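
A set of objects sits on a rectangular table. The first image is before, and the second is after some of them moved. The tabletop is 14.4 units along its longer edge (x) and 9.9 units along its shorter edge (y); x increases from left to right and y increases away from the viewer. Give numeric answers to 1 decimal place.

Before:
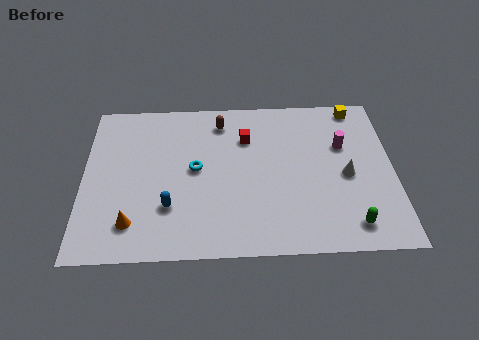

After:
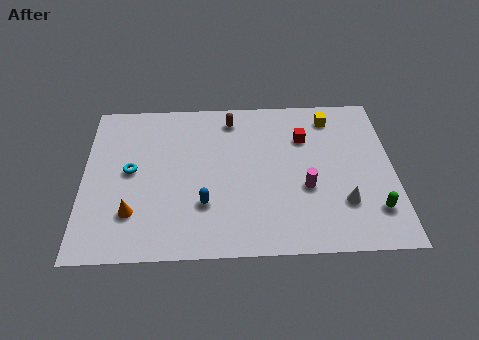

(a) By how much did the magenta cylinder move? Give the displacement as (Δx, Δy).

(-1.8, -2.6)

From the two frames, the magenta cylinder sits at roughly (12.1, 6.4) before and (10.3, 3.8) after.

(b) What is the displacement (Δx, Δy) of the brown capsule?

(0.5, 0.2)

The brown capsule was at about (6.4, 8.2) and moved to about (6.9, 8.4).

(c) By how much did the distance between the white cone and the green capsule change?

-1.5

They were about 3.0 units apart before and 1.5 after — 1.5 units closer together.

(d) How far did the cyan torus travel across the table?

3.0

The cyan torus was near (5.2, 5.2) before and (2.2, 5.2) after, so it travelled √(3.0² + 0.0²) ≈ 3.0 units.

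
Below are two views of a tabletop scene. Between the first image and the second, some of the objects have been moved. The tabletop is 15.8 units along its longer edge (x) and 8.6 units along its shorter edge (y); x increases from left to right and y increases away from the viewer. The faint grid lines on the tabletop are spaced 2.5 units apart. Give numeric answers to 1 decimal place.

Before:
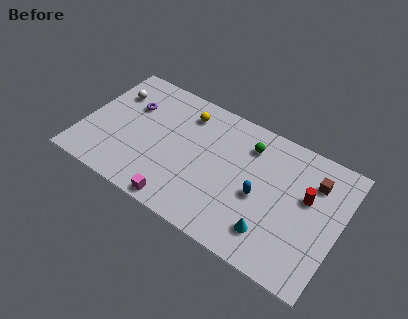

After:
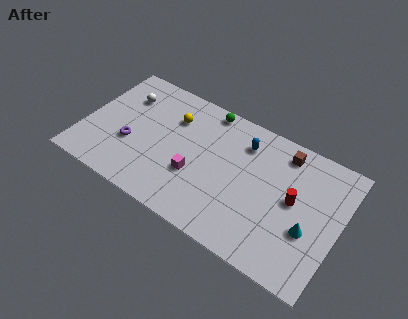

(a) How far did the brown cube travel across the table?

2.2

From (14.0, 6.4) to (12.0, 7.3), the brown cube covered √(2.0² + 0.9²) ≈ 2.2 units.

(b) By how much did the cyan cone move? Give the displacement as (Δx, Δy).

(2.1, 1.3)

The cyan cone was at about (12.0, 1.9) and moved to about (14.1, 3.2).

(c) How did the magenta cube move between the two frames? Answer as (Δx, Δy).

(0.6, 2.3)

The magenta cube started near (6.5, 0.8) and ended near (7.1, 3.1).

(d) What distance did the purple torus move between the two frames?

2.6

From (2.6, 5.8) to (3.0, 3.2), the purple torus covered √(0.4² + 2.6²) ≈ 2.6 units.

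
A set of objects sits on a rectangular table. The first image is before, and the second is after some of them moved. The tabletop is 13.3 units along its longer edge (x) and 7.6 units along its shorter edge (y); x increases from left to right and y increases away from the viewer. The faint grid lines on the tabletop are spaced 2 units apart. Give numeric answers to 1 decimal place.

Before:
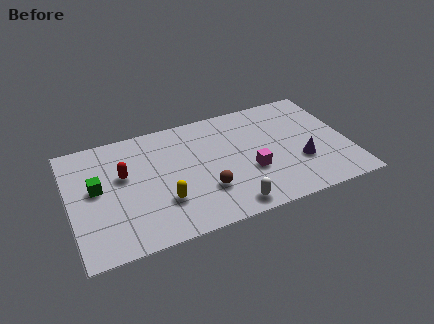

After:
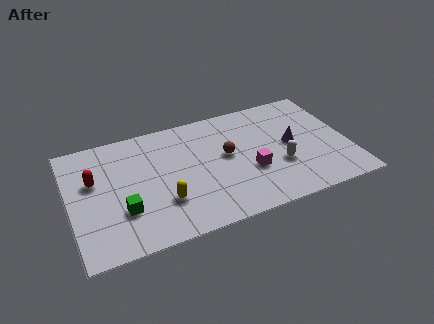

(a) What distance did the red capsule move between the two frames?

1.4

From (2.6, 4.6) to (1.2, 4.7), the red capsule covered √(1.4² + 0.1²) ≈ 1.4 units.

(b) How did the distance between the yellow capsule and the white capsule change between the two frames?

+2.3

They were about 3.3 units apart before and 5.6 after — 2.3 units further apart.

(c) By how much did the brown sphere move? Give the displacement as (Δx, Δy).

(1.2, 1.9)

The brown sphere started near (6.3, 2.3) and ended near (7.5, 4.2).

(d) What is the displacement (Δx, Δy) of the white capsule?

(2.6, 1.8)

The white capsule was at about (7.3, 0.9) and moved to about (9.9, 2.7).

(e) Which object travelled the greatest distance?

the white capsule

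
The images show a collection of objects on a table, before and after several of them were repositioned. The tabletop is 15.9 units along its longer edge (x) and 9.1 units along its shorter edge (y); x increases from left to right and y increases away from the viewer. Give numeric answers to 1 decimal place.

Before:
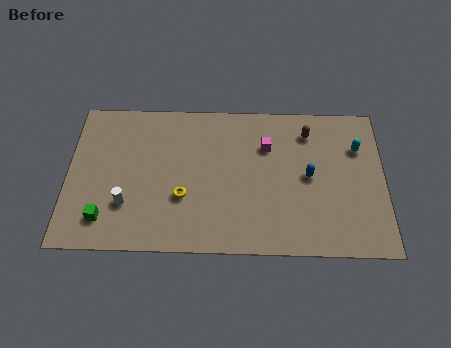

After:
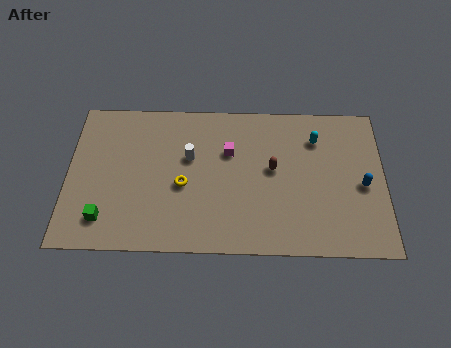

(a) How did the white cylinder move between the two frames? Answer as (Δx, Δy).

(3.1, 2.9)

The white cylinder started near (3.0, 2.7) and ended near (6.1, 5.6).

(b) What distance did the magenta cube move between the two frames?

1.9

From (10.0, 6.4) to (8.1, 6.0), the magenta cube covered √(1.9² + 0.4²) ≈ 1.9 units.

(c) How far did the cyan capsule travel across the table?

2.2

The cyan capsule was near (14.6, 6.4) before and (12.5, 6.9) after, so it travelled √(2.1² + 0.5²) ≈ 2.2 units.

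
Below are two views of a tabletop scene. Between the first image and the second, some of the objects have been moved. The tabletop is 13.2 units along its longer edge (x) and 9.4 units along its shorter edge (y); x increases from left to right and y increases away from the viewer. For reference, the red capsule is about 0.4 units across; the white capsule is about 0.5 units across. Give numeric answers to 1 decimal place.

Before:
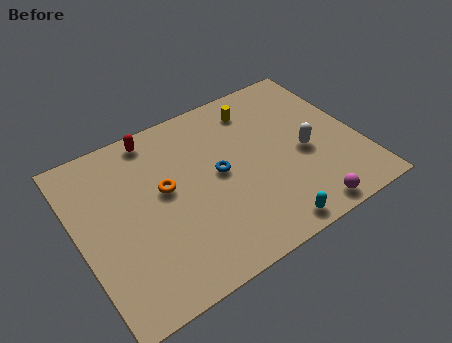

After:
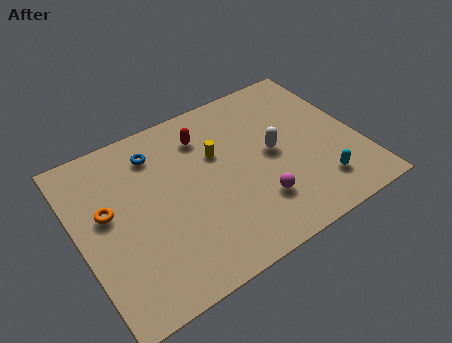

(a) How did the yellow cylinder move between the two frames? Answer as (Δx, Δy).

(-2.2, -1.7)

From the two frames, the yellow cylinder sits at roughly (8.9, 7.7) before and (6.7, 6.0) after.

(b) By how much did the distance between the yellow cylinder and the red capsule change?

-3.5

They were about 4.9 units apart before and 1.4 after — 3.5 units closer together.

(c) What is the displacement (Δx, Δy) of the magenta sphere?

(-2.0, 1.6)

From the two frames, the magenta sphere sits at roughly (10.0, 0.9) before and (8.0, 2.5) after.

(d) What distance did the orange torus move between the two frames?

2.7

The orange torus was near (4.1, 5.3) before and (1.4, 5.4) after, so it travelled √(2.7² + 0.1²) ≈ 2.7 units.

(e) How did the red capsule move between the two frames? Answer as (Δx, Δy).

(2.2, -1.1)

The red capsule started near (4.1, 8.4) and ended near (6.3, 7.3).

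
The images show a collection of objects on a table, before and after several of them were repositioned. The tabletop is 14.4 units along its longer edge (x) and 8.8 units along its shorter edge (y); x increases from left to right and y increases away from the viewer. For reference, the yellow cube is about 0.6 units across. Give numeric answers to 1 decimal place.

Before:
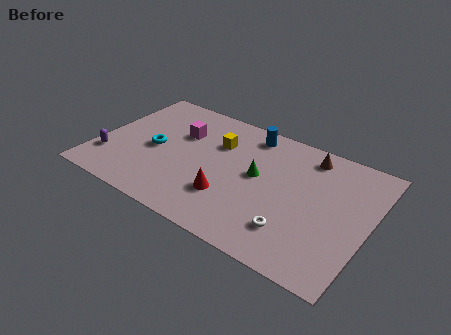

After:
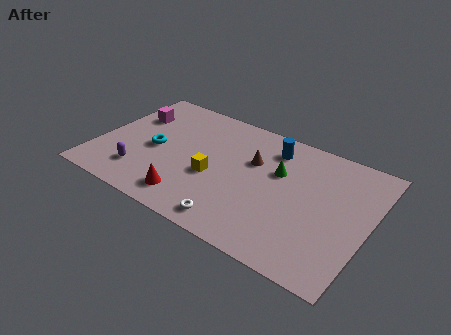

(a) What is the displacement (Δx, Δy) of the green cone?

(1.0, 0.8)

The green cone started near (8.5, 4.8) and ended near (9.5, 5.6).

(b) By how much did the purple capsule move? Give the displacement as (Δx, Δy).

(1.8, -0.3)

The purple capsule started near (0.8, 2.3) and ended near (2.6, 2.0).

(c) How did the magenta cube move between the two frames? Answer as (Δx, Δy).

(-2.7, 0.2)

The magenta cube started near (4.1, 5.9) and ended near (1.4, 6.1).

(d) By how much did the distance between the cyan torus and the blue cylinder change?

+0.8

The distance was about 5.8 in the first image and 6.6 in the second, so they moved 0.8 units further apart.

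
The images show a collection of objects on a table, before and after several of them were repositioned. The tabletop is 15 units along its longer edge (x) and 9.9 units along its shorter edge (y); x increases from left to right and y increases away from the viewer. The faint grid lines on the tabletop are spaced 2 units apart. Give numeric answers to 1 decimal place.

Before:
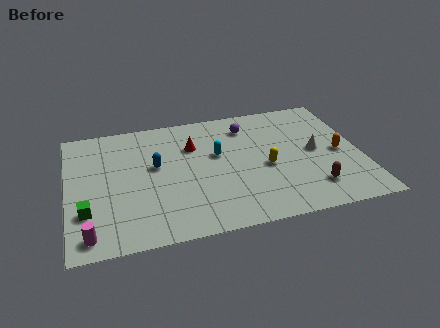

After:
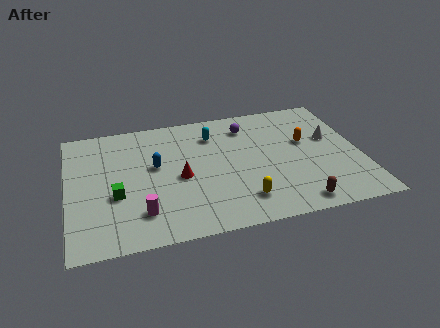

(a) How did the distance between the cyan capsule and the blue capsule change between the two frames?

+0.4

They were about 3.2 units apart before and 3.6 after — 0.4 units further apart.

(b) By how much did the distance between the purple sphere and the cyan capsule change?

-0.8

Before: roughly 2.6 units apart; after: 1.8. That's 0.8 units closer together.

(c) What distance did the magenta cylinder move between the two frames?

2.8

The magenta cylinder was near (1.0, 1.2) before and (3.6, 2.2) after, so it travelled √(2.6² + 1.0²) ≈ 2.8 units.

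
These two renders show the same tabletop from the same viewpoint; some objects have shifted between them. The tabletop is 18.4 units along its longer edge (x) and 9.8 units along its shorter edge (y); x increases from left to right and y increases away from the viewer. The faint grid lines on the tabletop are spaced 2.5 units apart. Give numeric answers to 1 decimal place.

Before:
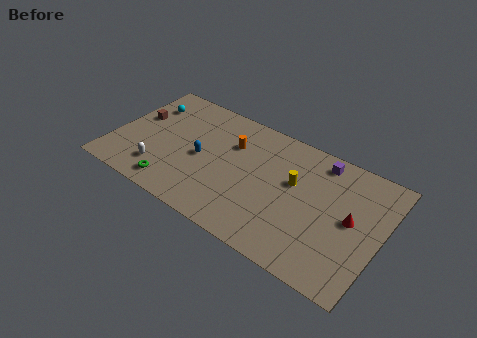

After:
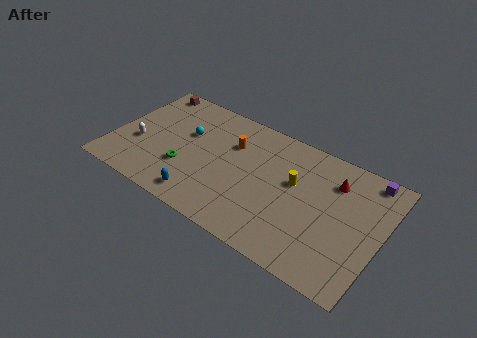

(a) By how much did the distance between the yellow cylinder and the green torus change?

-1.2

They were about 8.9 units apart before and 7.7 after — 1.2 units closer together.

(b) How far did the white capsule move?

2.3

The white capsule was near (3.6, 2.2) before and (1.8, 3.7) after, so it travelled √(1.8² + 1.5²) ≈ 2.3 units.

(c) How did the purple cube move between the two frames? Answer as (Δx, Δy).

(3.2, 0.3)

The purple cube was at about (13.8, 8.5) and moved to about (17.0, 8.8).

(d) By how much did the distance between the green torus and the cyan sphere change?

-3.7

The distance was about 6.6 in the first image and 2.9 in the second, so they moved 3.7 units closer together.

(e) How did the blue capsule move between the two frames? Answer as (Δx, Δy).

(0.6, -3.2)

The blue capsule started near (6.1, 4.6) and ended near (6.7, 1.4).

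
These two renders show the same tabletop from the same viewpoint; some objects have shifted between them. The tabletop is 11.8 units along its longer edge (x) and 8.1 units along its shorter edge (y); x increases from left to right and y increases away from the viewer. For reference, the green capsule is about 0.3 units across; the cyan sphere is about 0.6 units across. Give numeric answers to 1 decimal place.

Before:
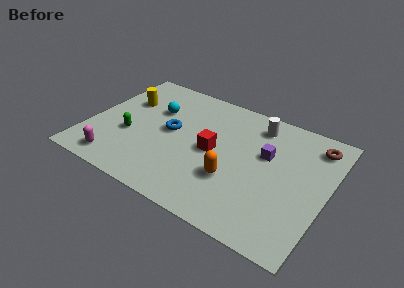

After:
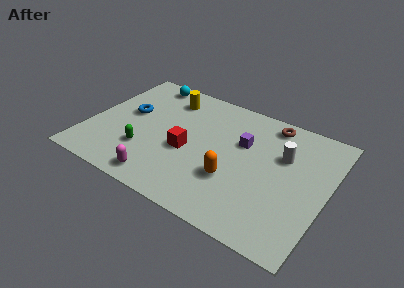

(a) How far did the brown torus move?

2.3

From (10.9, 6.7) to (8.6, 7.1), the brown torus covered √(2.3² + 0.4²) ≈ 2.3 units.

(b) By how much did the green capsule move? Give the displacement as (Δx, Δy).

(0.9, -0.7)

The green capsule started near (2.1, 3.1) and ended near (3.0, 2.4).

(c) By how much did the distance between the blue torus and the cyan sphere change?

+1.1

Before: roughly 1.5 units apart; after: 2.6. That's 1.1 units further apart.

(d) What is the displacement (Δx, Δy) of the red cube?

(-1.2, -0.6)

The red cube was at about (6.2, 4.0) and moved to about (5.0, 3.4).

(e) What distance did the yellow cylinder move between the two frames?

2.3

The yellow cylinder moved from about (1.5, 5.4) to (3.5, 6.5), a distance of √(2.0² + 1.1²) ≈ 2.3.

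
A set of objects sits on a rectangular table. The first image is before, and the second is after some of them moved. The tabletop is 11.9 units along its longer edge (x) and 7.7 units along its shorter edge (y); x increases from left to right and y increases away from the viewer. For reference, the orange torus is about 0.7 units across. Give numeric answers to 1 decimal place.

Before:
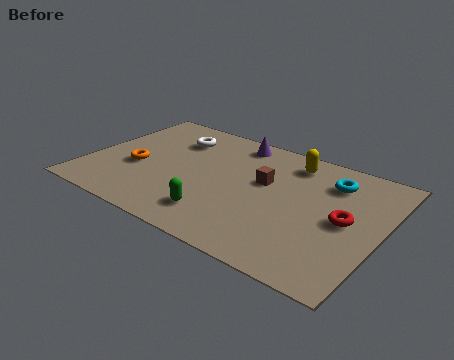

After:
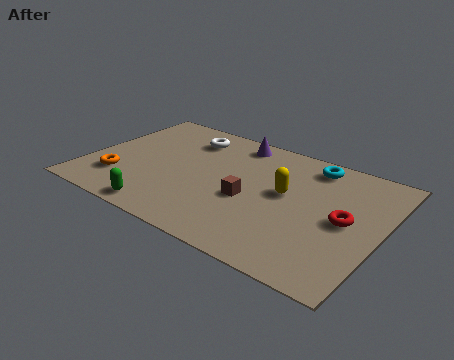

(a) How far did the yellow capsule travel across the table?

2.1

From (7.9, 6.4) to (8.0, 4.3), the yellow capsule covered √(0.1² + 2.1²) ≈ 2.1 units.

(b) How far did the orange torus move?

1.2

The orange torus was near (2.0, 3.1) before and (1.5, 2.0) after, so it travelled √(0.5² + 1.1²) ≈ 1.2 units.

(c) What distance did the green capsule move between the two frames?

2.2

The green capsule moved from about (5.7, 1.6) to (3.6, 0.8), a distance of √(2.1² + 0.8²) ≈ 2.2.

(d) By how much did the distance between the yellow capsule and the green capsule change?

+0.3

They were about 5.3 units apart before and 5.6 after — 0.3 units further apart.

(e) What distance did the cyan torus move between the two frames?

1.1

From (9.6, 5.9) to (8.7, 6.6), the cyan torus covered √(0.9² + 0.7²) ≈ 1.1 units.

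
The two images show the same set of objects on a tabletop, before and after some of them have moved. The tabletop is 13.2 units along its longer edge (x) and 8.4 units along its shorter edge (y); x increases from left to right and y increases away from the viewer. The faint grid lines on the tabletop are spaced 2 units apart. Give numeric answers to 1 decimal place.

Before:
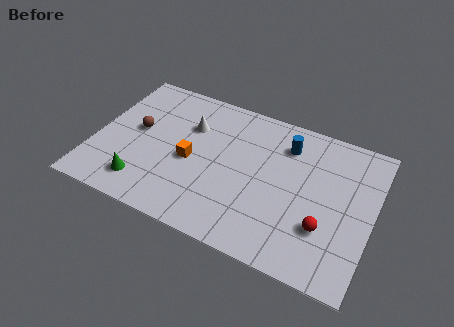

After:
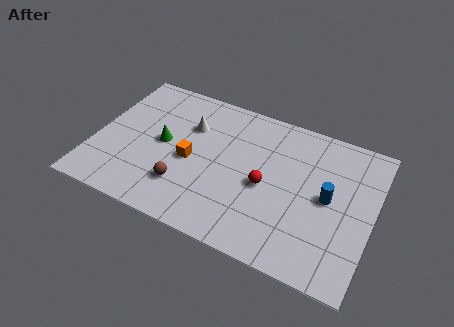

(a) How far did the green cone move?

2.8

From (2.6, 1.6) to (3.2, 4.3), the green cone covered √(0.6² + 2.7²) ≈ 2.8 units.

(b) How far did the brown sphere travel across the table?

3.5

The brown sphere was near (1.9, 4.6) before and (4.5, 2.2) after, so it travelled √(2.6² + 2.4²) ≈ 3.5 units.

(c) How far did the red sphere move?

3.1

The red sphere was near (11.1, 2.6) before and (8.2, 3.8) after, so it travelled √(2.9² + 1.2²) ≈ 3.1 units.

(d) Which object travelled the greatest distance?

the brown sphere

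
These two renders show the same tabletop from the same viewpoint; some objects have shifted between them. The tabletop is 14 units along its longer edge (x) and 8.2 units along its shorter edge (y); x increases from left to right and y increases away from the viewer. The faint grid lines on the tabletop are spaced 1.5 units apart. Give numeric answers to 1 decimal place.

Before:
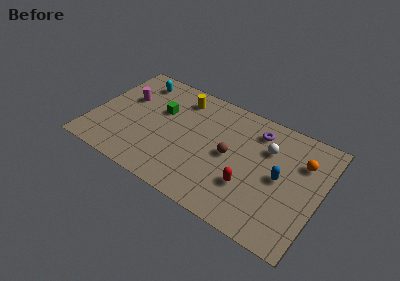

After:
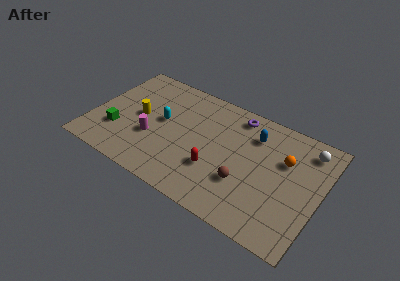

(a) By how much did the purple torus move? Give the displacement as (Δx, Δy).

(-1.3, 0.5)

From the two frames, the purple torus sits at roughly (9.8, 6.6) before and (8.5, 7.1) after.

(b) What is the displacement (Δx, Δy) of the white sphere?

(2.3, 1.1)

From the two frames, the white sphere sits at roughly (10.6, 5.7) before and (12.9, 6.8) after.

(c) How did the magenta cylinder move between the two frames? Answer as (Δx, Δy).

(2.0, -2.2)

From the two frames, the magenta cylinder sits at roughly (1.8, 5.2) before and (3.8, 3.0) after.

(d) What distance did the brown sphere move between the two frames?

1.8

From (8.5, 4.1) to (9.6, 2.7), the brown sphere covered √(1.1² + 1.4²) ≈ 1.8 units.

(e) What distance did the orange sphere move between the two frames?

1.1

The orange sphere was near (12.7, 5.8) before and (11.7, 5.4) after, so it travelled √(1.0² + 0.4²) ≈ 1.1 units.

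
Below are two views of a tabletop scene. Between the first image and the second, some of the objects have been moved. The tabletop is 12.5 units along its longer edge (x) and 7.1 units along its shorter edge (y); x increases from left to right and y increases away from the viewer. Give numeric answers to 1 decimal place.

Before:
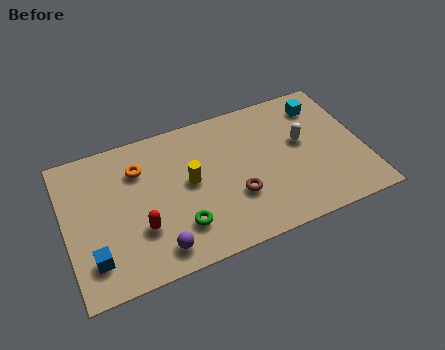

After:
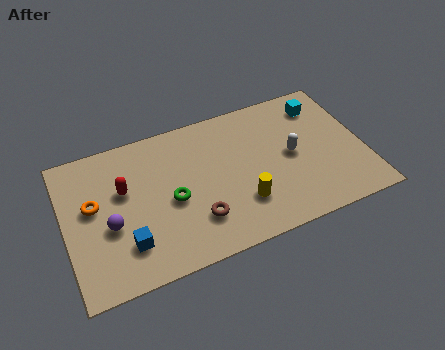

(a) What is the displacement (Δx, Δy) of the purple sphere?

(-1.8, 1.8)

The purple sphere started near (3.6, 1.1) and ended near (1.8, 2.9).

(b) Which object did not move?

the cyan cube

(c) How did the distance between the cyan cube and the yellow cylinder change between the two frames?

-0.8

The distance was about 6.1 in the first image and 5.3 in the second, so they moved 0.8 units closer together.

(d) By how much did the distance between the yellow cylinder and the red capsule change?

+2.6

They were about 2.7 units apart before and 5.3 after — 2.6 units further apart.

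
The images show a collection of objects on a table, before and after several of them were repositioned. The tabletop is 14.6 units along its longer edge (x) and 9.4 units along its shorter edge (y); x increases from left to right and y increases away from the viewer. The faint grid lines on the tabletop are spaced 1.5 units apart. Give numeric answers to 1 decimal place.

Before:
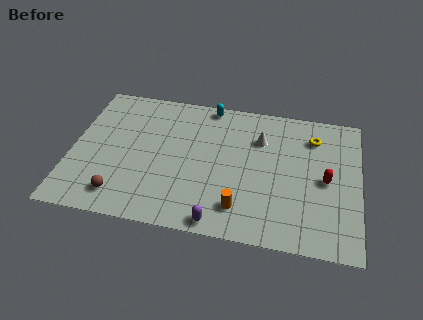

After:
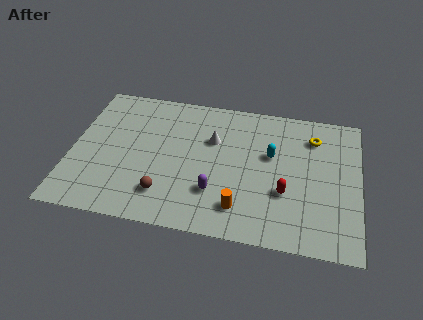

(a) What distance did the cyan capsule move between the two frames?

4.4

The cyan capsule was near (6.8, 8.6) before and (10.1, 5.7) after, so it travelled √(3.3² + 2.9²) ≈ 4.4 units.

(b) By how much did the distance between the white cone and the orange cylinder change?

-0.3

The distance was about 4.9 in the first image and 4.6 in the second, so they moved 0.3 units closer together.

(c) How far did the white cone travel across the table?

2.5

The white cone moved from about (9.5, 6.7) to (7.1, 6.2), a distance of √(2.4² + 0.5²) ≈ 2.5.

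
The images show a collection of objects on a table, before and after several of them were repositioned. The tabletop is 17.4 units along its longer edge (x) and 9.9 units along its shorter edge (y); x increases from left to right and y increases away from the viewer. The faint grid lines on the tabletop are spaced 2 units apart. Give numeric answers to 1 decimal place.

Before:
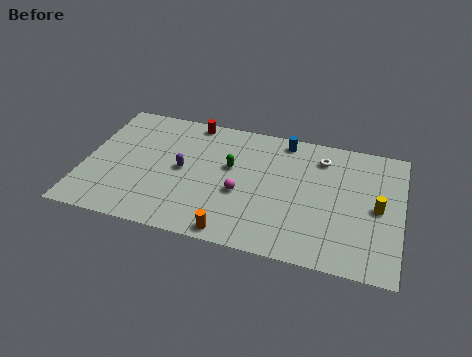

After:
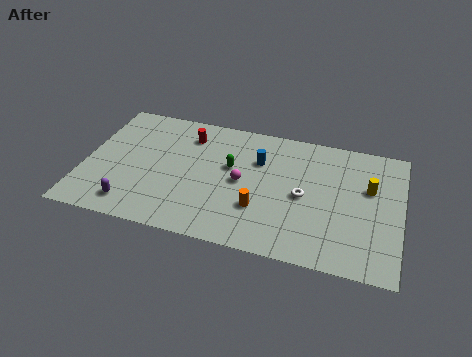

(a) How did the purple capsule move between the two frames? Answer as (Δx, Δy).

(-2.5, -3.4)

The purple capsule started near (5.4, 5.0) and ended near (2.9, 1.6).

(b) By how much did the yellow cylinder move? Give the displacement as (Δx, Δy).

(-0.5, 1.4)

The yellow cylinder was at about (16.1, 4.8) and moved to about (15.6, 6.2).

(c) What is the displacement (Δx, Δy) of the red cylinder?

(-0.1, -1.2)

The red cylinder started near (5.6, 9.0) and ended near (5.5, 7.8).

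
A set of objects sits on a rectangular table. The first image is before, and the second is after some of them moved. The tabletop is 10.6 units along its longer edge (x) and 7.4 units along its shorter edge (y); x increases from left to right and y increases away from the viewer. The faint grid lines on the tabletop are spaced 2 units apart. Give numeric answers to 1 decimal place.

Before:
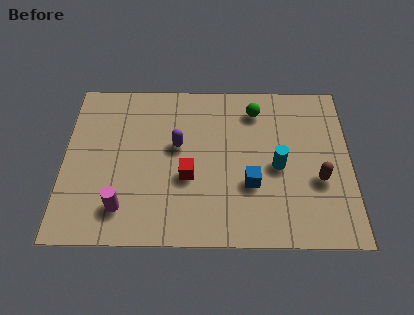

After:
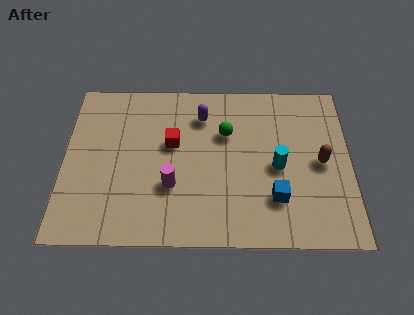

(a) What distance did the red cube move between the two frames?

1.6

From (4.6, 2.9) to (4.0, 4.4), the red cube covered √(0.6² + 1.5²) ≈ 1.6 units.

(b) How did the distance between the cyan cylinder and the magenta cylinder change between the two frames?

-2.0

Before: roughly 6.0 units apart; after: 4.0. That's 2.0 units closer together.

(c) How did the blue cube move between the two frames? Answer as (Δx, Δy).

(0.9, -0.6)

From the two frames, the blue cube sits at roughly (6.9, 2.6) before and (7.8, 2.0) after.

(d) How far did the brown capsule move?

0.8

The brown capsule moved from about (9.4, 2.8) to (9.5, 3.6), a distance of √(0.1² + 0.8²) ≈ 0.8.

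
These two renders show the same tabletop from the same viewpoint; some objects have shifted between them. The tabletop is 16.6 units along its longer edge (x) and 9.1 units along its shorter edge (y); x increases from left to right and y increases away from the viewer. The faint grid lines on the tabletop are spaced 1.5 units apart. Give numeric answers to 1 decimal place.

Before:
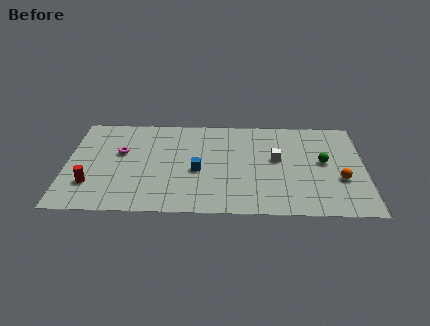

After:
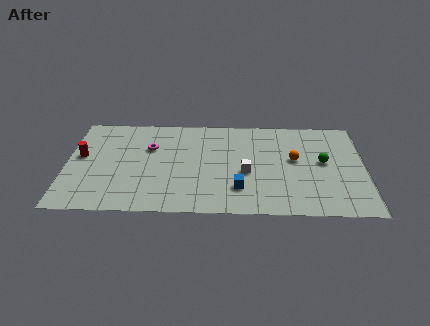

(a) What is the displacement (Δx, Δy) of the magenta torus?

(1.6, 0.5)

From the two frames, the magenta torus sits at roughly (3.0, 5.5) before and (4.6, 6.0) after.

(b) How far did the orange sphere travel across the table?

3.1

The orange sphere was near (15.2, 3.3) before and (12.7, 5.1) after, so it travelled √(2.5² + 1.8²) ≈ 3.1 units.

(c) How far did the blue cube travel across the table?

2.8

From (7.3, 3.9) to (9.6, 2.3), the blue cube covered √(2.3² + 1.6²) ≈ 2.8 units.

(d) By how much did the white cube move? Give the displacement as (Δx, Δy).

(-1.7, -1.3)

From the two frames, the white cube sits at roughly (11.7, 5.1) before and (10.0, 3.8) after.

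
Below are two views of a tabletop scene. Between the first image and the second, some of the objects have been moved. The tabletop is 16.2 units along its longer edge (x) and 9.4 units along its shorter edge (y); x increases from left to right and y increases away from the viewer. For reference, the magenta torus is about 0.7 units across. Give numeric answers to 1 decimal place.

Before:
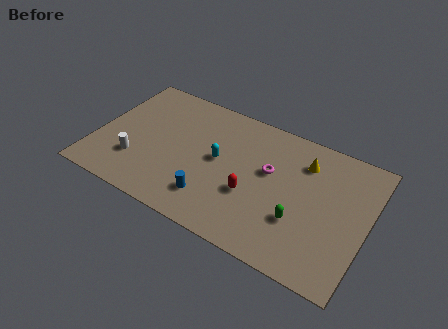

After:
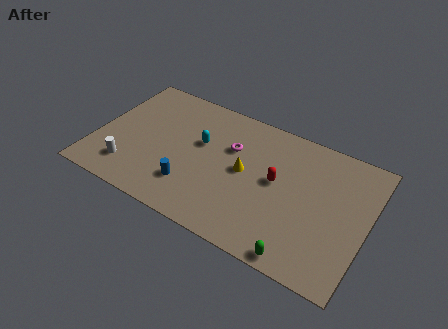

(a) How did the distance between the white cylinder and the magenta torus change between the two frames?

-1.2

Before: roughly 8.2 units apart; after: 7.0. That's 1.2 units closer together.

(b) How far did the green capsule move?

2.3

The green capsule moved from about (12.4, 3.1) to (12.8, 0.8), a distance of √(0.4² + 2.3²) ≈ 2.3.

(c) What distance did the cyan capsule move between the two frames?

1.4

From (7.3, 5.0) to (6.1, 5.7), the cyan capsule covered √(1.2² + 0.7²) ≈ 1.4 units.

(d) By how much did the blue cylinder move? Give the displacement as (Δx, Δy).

(-1.3, 0.3)

From the two frames, the blue cylinder sits at roughly (7.3, 2.1) before and (6.0, 2.4) after.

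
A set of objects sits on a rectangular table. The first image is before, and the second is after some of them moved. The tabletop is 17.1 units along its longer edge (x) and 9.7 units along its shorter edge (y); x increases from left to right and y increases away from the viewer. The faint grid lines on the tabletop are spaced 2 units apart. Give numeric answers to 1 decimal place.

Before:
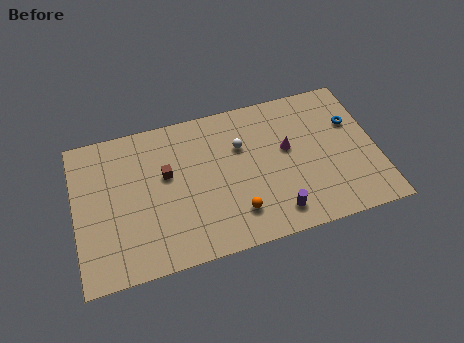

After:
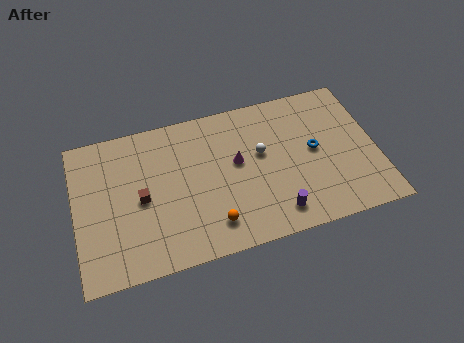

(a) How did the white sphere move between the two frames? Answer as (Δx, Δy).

(1.1, -0.8)

The white sphere was at about (9.5, 6.5) and moved to about (10.6, 5.7).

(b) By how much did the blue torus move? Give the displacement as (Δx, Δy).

(-2.3, -1.3)

The blue torus was at about (15.9, 6.4) and moved to about (13.6, 5.1).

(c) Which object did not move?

the purple cylinder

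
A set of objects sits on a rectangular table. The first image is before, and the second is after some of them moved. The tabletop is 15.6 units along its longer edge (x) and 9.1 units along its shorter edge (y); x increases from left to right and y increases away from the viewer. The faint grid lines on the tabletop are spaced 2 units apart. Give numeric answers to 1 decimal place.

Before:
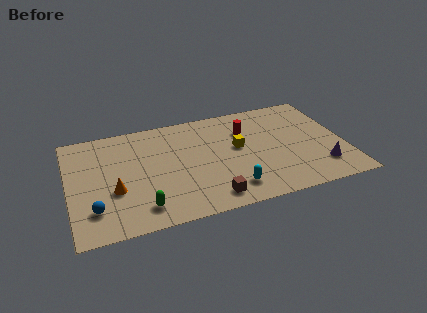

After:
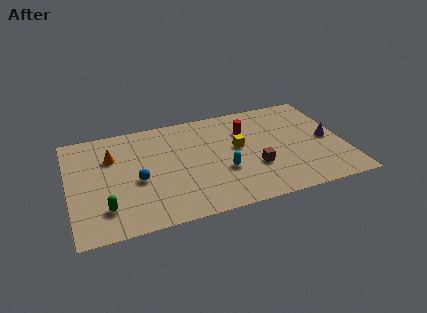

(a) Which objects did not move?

the yellow cube and the red cylinder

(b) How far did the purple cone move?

2.4

The purple cone moved from about (14.1, 2.1) to (14.7, 4.4), a distance of √(0.6² + 2.3²) ≈ 2.4.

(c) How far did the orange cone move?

2.9

The orange cone was near (2.5, 3.4) before and (2.5, 6.3) after, so it travelled √(0.0² + 2.9²) ≈ 2.9 units.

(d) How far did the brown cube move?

3.2

From (7.7, 1.3) to (10.4, 3.1), the brown cube covered √(2.7² + 1.8²) ≈ 3.2 units.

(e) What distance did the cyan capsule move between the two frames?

1.6

The cyan capsule moved from about (8.9, 1.7) to (8.6, 3.3), a distance of √(0.3² + 1.6²) ≈ 1.6.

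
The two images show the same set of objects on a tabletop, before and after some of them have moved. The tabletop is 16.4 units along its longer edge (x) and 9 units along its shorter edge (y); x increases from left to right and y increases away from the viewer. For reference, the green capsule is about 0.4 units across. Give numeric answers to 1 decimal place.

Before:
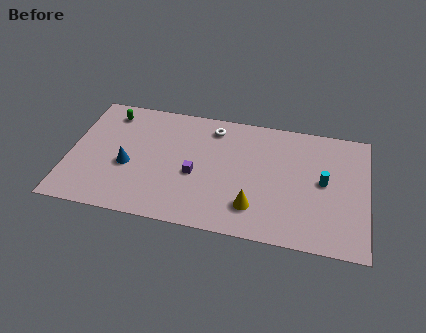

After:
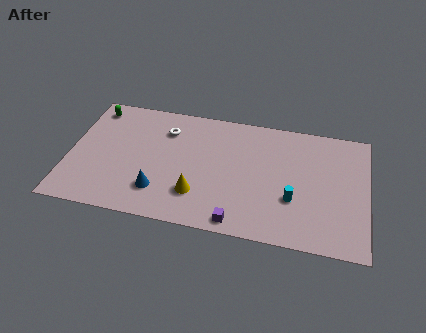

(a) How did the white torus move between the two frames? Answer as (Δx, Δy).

(-2.6, -0.7)

The white torus started near (7.8, 7.5) and ended near (5.2, 6.8).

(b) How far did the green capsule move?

0.9

From (2.0, 7.5) to (1.1, 7.7), the green capsule covered √(0.9² + 0.2²) ≈ 0.9 units.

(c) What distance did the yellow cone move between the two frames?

3.1

From (10.3, 2.1) to (7.2, 2.4), the yellow cone covered √(3.1² + 0.3²) ≈ 3.1 units.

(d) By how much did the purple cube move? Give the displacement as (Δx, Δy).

(2.5, -2.9)

The purple cube was at about (7.0, 3.8) and moved to about (9.5, 0.9).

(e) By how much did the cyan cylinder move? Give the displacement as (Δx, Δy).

(-1.6, -1.6)

The cyan cylinder was at about (14.0, 4.7) and moved to about (12.4, 3.1).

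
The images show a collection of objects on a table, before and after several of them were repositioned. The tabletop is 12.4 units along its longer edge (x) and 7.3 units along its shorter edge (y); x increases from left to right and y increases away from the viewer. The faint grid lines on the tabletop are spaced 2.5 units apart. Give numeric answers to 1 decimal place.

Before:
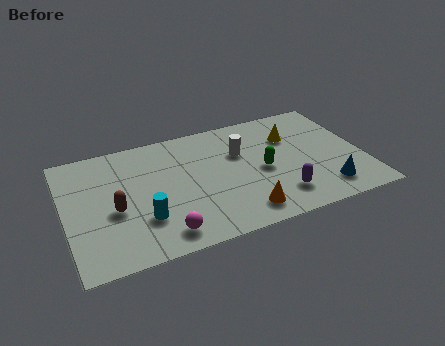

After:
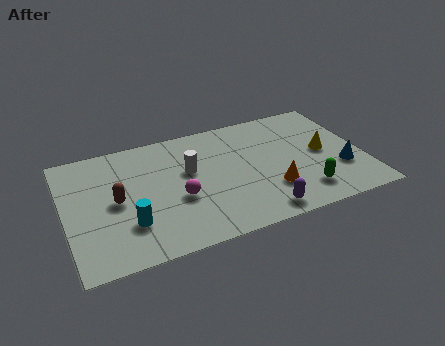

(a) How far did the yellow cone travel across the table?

1.8

From (9.6, 5.1) to (10.8, 3.7), the yellow cone covered √(1.2² + 1.4²) ≈ 1.8 units.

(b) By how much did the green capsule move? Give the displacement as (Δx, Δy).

(1.5, -1.9)

The green capsule was at about (8.2, 3.4) and moved to about (9.7, 1.5).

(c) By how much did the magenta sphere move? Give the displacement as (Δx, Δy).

(0.8, 1.8)

The magenta sphere started near (3.8, 1.1) and ended near (4.6, 2.9).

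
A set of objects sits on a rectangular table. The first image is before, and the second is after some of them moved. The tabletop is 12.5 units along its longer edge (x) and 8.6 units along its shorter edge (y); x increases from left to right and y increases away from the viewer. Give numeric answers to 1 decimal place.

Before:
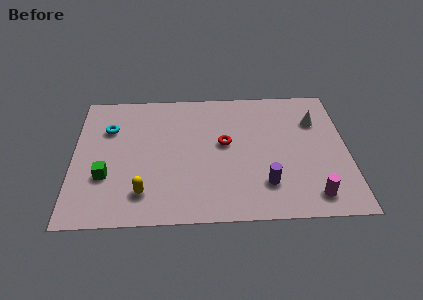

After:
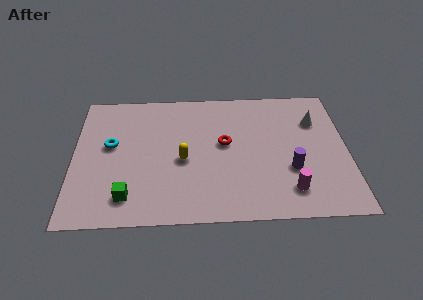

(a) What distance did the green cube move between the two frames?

1.6

From (1.5, 2.9) to (2.5, 1.6), the green cube covered √(1.0² + 1.3²) ≈ 1.6 units.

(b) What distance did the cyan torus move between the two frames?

1.1

The cyan torus was near (1.6, 6.0) before and (1.7, 4.9) after, so it travelled √(0.1² + 1.1²) ≈ 1.1 units.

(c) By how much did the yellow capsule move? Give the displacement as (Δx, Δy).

(1.8, 2.0)

The yellow capsule started near (3.2, 1.8) and ended near (5.0, 3.8).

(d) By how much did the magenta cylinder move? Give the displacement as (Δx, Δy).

(-1.0, 0.4)

The magenta cylinder was at about (10.8, 1.3) and moved to about (9.8, 1.7).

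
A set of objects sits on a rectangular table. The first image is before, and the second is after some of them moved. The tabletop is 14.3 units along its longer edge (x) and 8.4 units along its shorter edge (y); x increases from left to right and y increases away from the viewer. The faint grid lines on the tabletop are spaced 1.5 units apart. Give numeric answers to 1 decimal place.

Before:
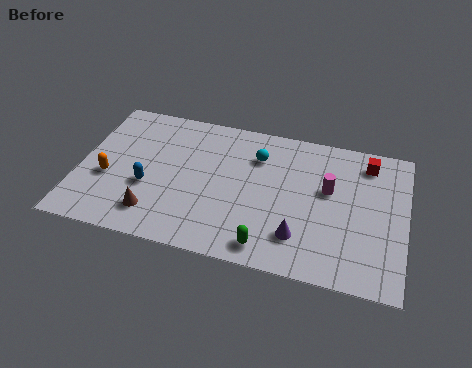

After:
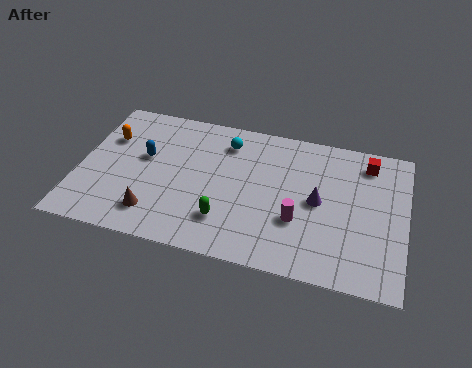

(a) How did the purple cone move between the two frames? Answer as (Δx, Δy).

(0.7, 2.2)

The purple cone started near (9.8, 2.0) and ended near (10.5, 4.2).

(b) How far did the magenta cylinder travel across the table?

2.4

From (10.9, 5.0) to (9.7, 2.9), the magenta cylinder covered √(1.2² + 2.1²) ≈ 2.4 units.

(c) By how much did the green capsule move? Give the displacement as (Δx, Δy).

(-1.9, 1.0)

The green capsule started near (8.5, 1.1) and ended near (6.6, 2.1).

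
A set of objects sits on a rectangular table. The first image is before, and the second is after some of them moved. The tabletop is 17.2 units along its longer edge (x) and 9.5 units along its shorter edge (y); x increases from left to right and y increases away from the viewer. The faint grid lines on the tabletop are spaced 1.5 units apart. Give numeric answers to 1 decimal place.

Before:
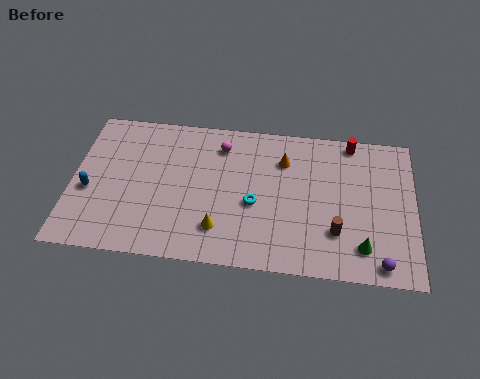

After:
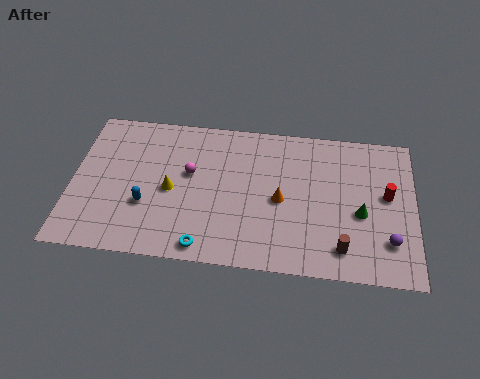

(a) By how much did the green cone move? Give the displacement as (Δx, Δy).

(-0.1, 2.1)

The green cone was at about (14.6, 1.9) and moved to about (14.5, 4.0).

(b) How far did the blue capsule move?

3.0

From (0.9, 3.9) to (3.8, 3.3), the blue capsule covered √(2.9² + 0.6²) ≈ 3.0 units.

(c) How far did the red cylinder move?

3.8

From (14.0, 8.6) to (15.8, 5.3), the red cylinder covered √(1.8² + 3.3²) ≈ 3.8 units.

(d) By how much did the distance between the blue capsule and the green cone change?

-3.1

Before: roughly 13.8 units apart; after: 10.7. That's 3.1 units closer together.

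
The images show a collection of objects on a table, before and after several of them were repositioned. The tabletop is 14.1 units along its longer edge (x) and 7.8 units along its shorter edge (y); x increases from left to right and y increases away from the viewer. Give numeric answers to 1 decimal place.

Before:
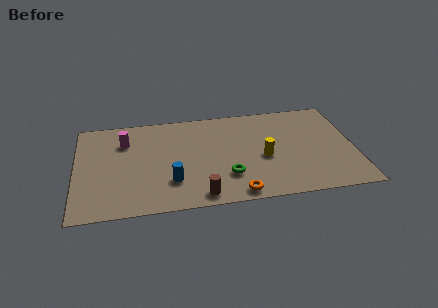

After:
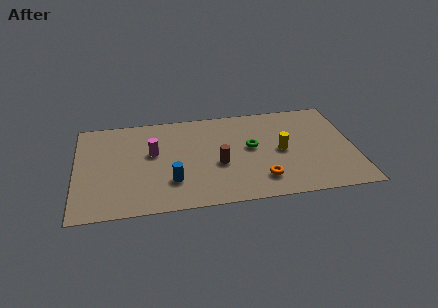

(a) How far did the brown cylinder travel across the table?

2.5

The brown cylinder moved from about (6.2, 0.9) to (7.2, 3.2), a distance of √(1.0² + 2.3²) ≈ 2.5.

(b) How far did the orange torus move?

1.6

From (8.0, 0.8) to (9.3, 1.7), the orange torus covered √(1.3² + 0.9²) ≈ 1.6 units.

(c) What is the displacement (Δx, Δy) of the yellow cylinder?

(0.9, 0.4)

The yellow cylinder started near (9.5, 3.4) and ended near (10.4, 3.8).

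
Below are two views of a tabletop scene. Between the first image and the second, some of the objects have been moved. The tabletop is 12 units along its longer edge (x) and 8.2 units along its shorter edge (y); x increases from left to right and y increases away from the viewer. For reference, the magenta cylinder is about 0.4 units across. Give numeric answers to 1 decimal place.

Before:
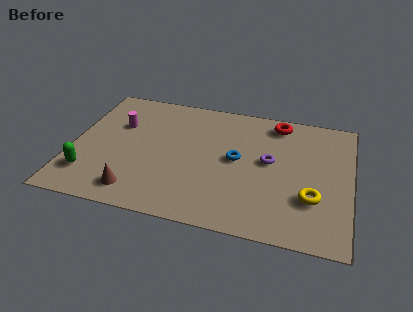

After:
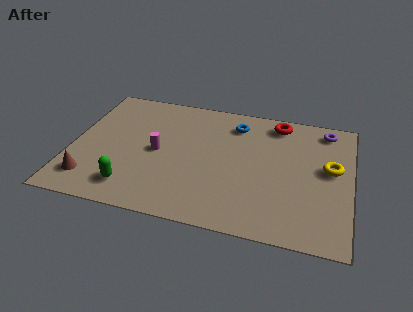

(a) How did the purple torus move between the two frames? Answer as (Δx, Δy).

(2.3, 2.6)

The purple torus was at about (8.5, 4.5) and moved to about (10.8, 7.1).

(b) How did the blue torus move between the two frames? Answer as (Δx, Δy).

(-0.2, 2.3)

The blue torus started near (7.1, 4.3) and ended near (6.9, 6.6).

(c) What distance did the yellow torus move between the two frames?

2.1

The yellow torus moved from about (10.4, 2.6) to (11.1, 4.6), a distance of √(0.7² + 2.0²) ≈ 2.1.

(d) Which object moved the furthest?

the purple torus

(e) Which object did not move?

the red torus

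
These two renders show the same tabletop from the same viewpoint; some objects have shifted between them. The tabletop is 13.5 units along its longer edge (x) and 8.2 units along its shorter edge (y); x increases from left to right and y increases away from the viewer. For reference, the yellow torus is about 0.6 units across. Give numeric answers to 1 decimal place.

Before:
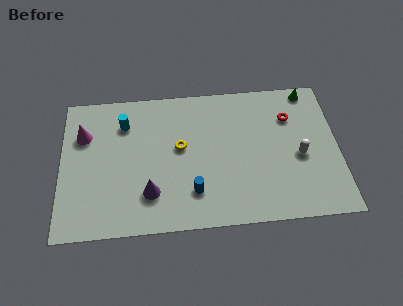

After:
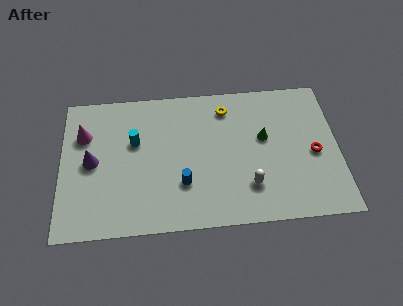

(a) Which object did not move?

the magenta cone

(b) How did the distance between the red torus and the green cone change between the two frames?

+0.8

The distance was about 1.8 in the first image and 2.6 in the second, so they moved 0.8 units further apart.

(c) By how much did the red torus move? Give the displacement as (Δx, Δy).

(1.1, -2.2)

From the two frames, the red torus sits at roughly (11.2, 5.9) before and (12.3, 3.7) after.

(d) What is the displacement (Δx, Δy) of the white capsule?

(-2.5, -1.5)

From the two frames, the white capsule sits at roughly (11.6, 3.6) before and (9.1, 2.1) after.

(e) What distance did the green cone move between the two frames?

3.5

The green cone moved from about (12.2, 7.4) to (9.9, 4.8), a distance of √(2.3² + 2.6²) ≈ 3.5.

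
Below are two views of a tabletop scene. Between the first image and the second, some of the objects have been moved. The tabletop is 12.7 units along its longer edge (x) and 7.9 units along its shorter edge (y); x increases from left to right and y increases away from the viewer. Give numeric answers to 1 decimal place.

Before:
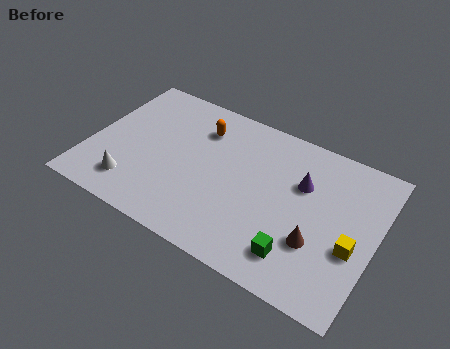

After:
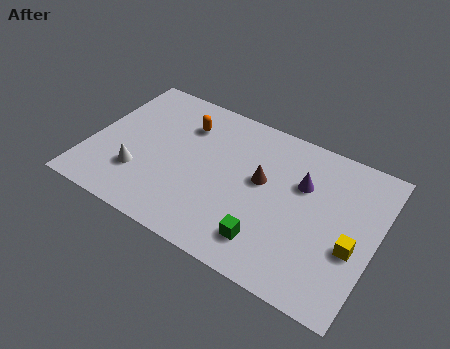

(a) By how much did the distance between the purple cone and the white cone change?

-0.5

Before: roughly 8.0 units apart; after: 7.5. That's 0.5 units closer together.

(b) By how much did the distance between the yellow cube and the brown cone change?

+2.8

The distance was about 1.6 in the first image and 4.4 in the second, so they moved 2.8 units further apart.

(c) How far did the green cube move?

1.3

The green cube moved from about (9.6, 1.6) to (8.3, 1.6), a distance of √(1.3² + 0.0²) ≈ 1.3.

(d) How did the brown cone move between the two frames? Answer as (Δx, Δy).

(-2.7, 1.9)

The brown cone was at about (10.3, 2.6) and moved to about (7.6, 4.5).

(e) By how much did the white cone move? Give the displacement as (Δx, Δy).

(0.2, 0.7)

The white cone started near (2.2, 1.6) and ended near (2.4, 2.3).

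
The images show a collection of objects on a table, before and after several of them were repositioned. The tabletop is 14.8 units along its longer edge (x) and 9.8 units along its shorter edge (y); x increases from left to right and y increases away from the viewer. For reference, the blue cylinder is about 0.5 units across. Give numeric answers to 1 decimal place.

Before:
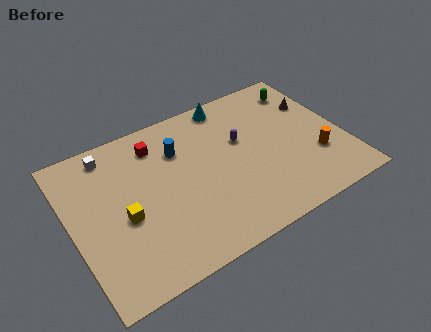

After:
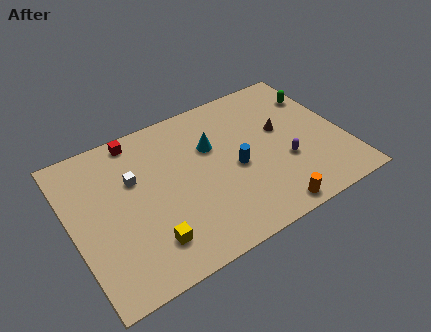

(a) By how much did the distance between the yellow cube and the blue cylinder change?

+1.2

They were about 4.4 units apart before and 5.6 after — 1.2 units further apart.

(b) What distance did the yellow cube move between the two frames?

2.3

The yellow cube moved from about (2.7, 4.2) to (3.7, 2.1), a distance of √(1.0² + 2.1²) ≈ 2.3.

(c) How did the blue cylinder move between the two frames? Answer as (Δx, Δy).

(2.7, -2.6)

From the two frames, the blue cylinder sits at roughly (6.1, 7.0) before and (8.8, 4.4) after.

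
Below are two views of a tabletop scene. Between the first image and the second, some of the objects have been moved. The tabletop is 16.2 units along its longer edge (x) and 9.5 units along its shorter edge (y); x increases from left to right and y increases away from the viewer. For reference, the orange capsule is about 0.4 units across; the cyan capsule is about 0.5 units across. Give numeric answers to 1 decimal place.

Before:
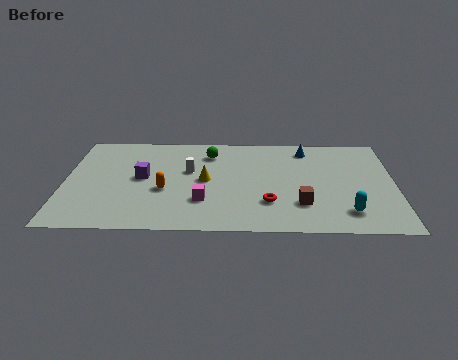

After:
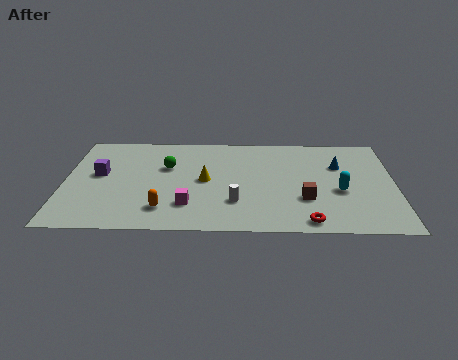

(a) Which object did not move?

the yellow cone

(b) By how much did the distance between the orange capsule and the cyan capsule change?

-0.3

Before: roughly 9.1 units apart; after: 8.8. That's 0.3 units closer together.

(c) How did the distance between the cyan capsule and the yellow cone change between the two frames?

-0.8

They were about 7.5 units apart before and 6.7 after — 0.8 units closer together.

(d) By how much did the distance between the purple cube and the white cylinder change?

+4.8

The distance was about 2.4 in the first image and 7.2 in the second, so they moved 4.8 units further apart.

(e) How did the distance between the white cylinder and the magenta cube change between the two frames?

-0.7

They were about 3.0 units apart before and 2.3 after — 0.7 units closer together.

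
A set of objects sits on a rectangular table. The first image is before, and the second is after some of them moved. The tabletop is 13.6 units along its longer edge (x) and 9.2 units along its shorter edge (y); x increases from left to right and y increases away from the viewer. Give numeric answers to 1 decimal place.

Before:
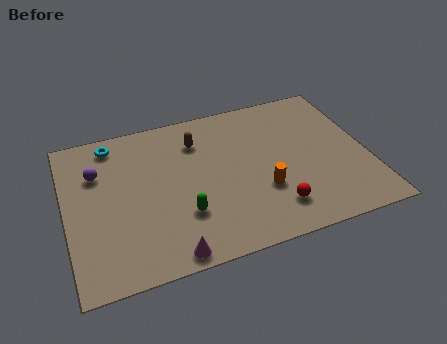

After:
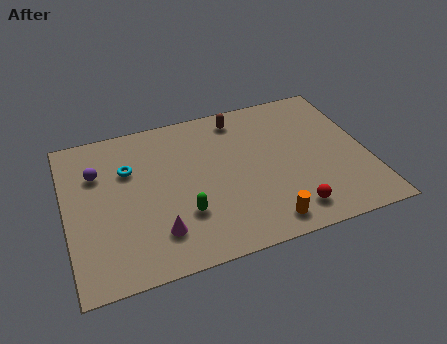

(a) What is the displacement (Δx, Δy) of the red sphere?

(0.7, -0.4)

The red sphere started near (9.1, 1.9) and ended near (9.8, 1.5).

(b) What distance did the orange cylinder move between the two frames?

1.9

From (8.7, 3.1) to (8.6, 1.2), the orange cylinder covered √(0.1² + 1.9²) ≈ 1.9 units.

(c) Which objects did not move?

the purple sphere and the green capsule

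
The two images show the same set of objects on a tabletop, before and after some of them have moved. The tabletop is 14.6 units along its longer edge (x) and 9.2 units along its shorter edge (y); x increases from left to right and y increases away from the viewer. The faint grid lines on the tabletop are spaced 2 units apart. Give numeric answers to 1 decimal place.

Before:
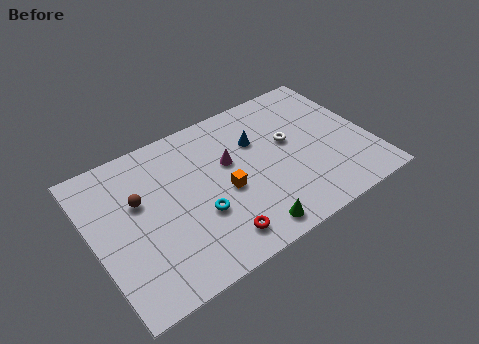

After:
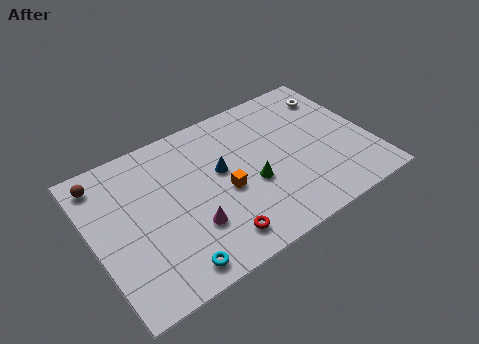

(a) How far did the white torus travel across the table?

3.4

The white torus was near (10.5, 5.3) before and (13.3, 7.2) after, so it travelled √(2.8² + 1.9²) ≈ 3.4 units.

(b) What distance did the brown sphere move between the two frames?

2.6

The brown sphere was near (2.5, 5.7) before and (0.9, 7.8) after, so it travelled √(1.6² + 2.1²) ≈ 2.6 units.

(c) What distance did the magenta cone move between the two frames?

3.8

From (7.3, 5.6) to (4.8, 2.8), the magenta cone covered √(2.5² + 2.8²) ≈ 3.8 units.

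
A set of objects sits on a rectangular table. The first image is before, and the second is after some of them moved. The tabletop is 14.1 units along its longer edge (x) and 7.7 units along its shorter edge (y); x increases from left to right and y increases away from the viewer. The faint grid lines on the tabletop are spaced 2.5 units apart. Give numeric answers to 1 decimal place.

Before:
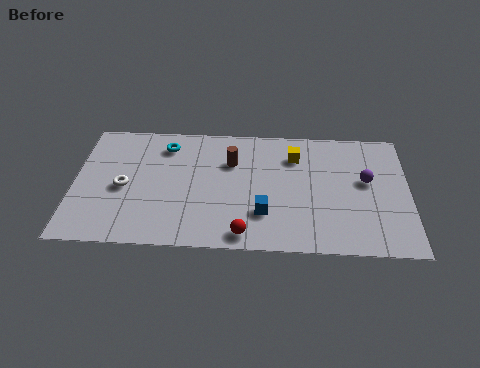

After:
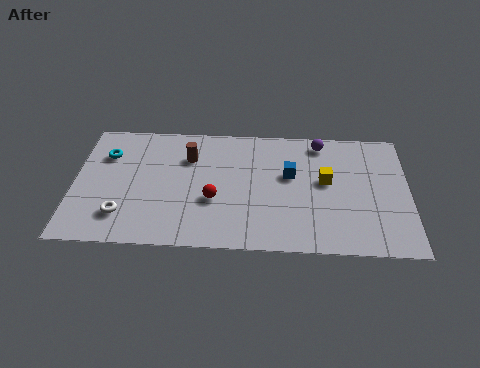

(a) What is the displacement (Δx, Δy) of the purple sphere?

(-1.9, 2.3)

The purple sphere started near (12.3, 4.4) and ended near (10.4, 6.7).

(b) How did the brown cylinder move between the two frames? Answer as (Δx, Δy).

(-1.8, 0.2)

The brown cylinder started near (6.6, 5.3) and ended near (4.8, 5.5).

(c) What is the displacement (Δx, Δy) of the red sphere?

(-1.3, 2.0)

The red sphere started near (7.2, 0.9) and ended near (5.9, 2.9).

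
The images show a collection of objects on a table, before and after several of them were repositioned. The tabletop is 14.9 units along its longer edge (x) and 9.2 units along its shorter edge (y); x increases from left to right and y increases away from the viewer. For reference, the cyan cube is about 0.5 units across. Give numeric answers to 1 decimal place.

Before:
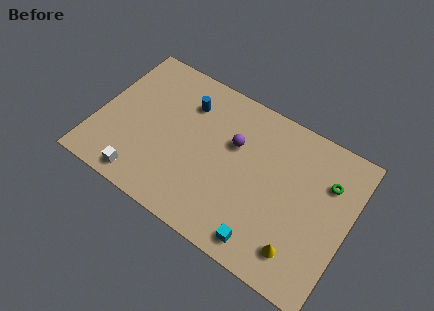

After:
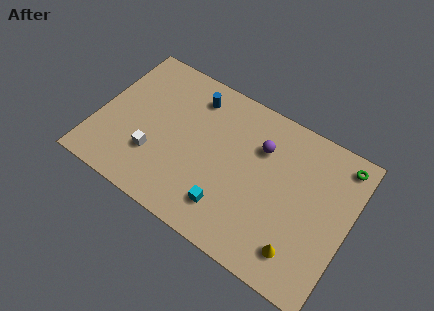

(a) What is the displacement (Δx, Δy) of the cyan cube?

(-2.3, 0.8)

The cyan cube started near (10.5, 1.2) and ended near (8.2, 2.0).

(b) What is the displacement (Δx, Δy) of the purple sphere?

(1.5, 0.6)

From the two frames, the purple sphere sits at roughly (7.9, 5.9) before and (9.4, 6.5) after.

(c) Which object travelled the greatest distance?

the cyan cube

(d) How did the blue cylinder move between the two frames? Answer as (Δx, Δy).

(0.3, 0.6)

From the two frames, the blue cylinder sits at roughly (4.9, 6.9) before and (5.2, 7.5) after.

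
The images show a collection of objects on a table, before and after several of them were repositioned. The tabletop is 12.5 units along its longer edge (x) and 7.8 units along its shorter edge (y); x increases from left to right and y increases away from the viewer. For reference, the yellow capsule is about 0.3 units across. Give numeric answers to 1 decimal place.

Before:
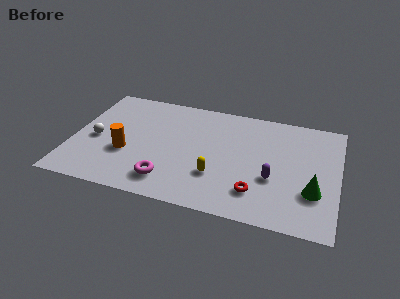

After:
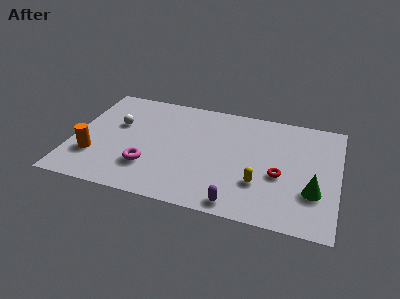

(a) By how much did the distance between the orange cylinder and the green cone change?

+1.5

They were about 8.8 units apart before and 10.3 after — 1.5 units further apart.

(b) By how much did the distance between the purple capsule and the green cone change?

+1.9

The distance was about 1.9 in the first image and 3.8 in the second, so they moved 1.9 units further apart.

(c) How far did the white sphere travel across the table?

1.6

The white sphere was near (1.1, 3.5) before and (2.0, 4.8) after, so it travelled √(0.9² + 1.3²) ≈ 1.6 units.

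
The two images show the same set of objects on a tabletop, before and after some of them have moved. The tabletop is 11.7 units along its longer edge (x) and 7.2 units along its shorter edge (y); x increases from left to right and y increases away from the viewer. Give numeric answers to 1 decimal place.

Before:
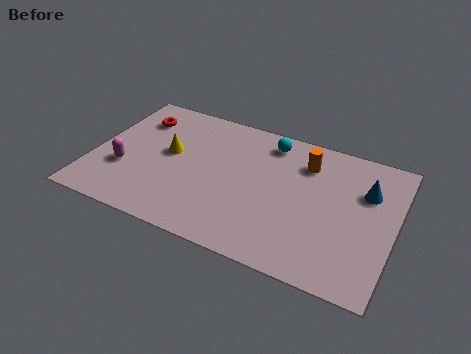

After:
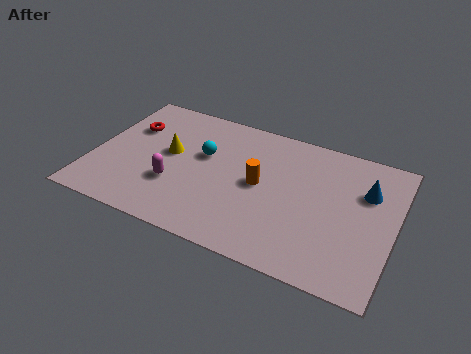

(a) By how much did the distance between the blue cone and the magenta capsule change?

-1.9

Before: roughly 9.5 units apart; after: 7.6. That's 1.9 units closer together.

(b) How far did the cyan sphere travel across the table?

2.9

The cyan sphere moved from about (6.6, 6.1) to (4.2, 4.4), a distance of √(2.4² + 1.7²) ≈ 2.9.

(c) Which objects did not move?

the blue cone and the yellow cone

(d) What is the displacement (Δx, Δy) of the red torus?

(-0.2, -0.6)

The red torus was at about (1.4, 5.5) and moved to about (1.2, 4.9).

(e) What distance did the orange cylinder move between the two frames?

2.4

From (8.1, 5.5) to (6.5, 3.7), the orange cylinder covered √(1.6² + 1.8²) ≈ 2.4 units.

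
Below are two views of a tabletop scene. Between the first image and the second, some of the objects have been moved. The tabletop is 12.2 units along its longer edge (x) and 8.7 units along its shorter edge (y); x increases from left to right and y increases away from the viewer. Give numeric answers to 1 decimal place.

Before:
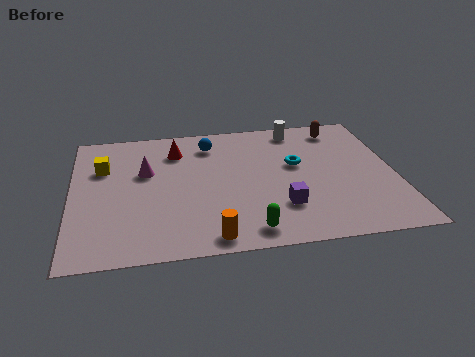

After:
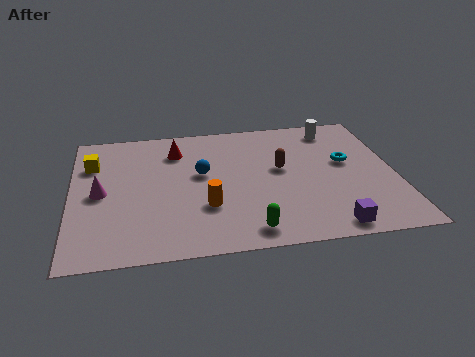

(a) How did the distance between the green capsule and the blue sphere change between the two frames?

-1.8

They were about 6.0 units apart before and 4.2 after — 1.8 units closer together.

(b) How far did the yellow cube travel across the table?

0.5

From (1.2, 5.9) to (0.8, 6.2), the yellow cube covered √(0.4² + 0.3²) ≈ 0.5 units.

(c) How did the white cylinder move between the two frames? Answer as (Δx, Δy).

(1.4, -0.2)

The white cylinder was at about (8.7, 7.6) and moved to about (10.1, 7.4).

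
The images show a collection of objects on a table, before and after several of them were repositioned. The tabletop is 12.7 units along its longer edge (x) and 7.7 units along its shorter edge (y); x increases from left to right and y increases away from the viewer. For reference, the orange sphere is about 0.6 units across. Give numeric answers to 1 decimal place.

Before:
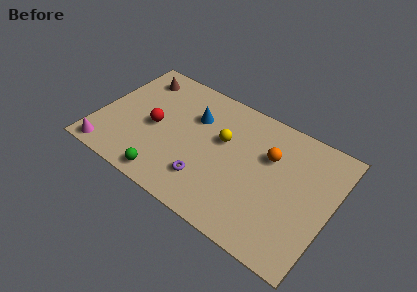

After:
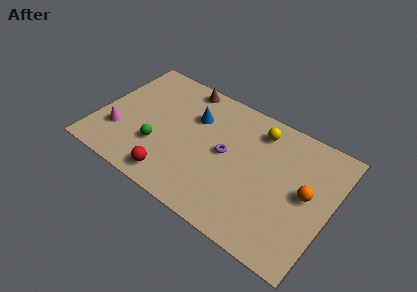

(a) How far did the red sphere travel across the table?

2.9

The red sphere moved from about (3.1, 3.6) to (4.6, 1.1), a distance of √(1.5² + 2.5²) ≈ 2.9.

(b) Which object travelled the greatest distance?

the red sphere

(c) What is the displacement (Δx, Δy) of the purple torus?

(0.7, 2.1)

From the two frames, the purple torus sits at roughly (6.3, 1.9) before and (7.0, 4.0) after.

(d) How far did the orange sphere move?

2.5

From (9.2, 5.1) to (11.4, 4.0), the orange sphere covered √(2.2² + 1.1²) ≈ 2.5 units.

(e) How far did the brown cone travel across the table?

2.6

The brown cone moved from about (1.6, 6.3) to (4.1, 6.9), a distance of √(2.5² + 0.6²) ≈ 2.6.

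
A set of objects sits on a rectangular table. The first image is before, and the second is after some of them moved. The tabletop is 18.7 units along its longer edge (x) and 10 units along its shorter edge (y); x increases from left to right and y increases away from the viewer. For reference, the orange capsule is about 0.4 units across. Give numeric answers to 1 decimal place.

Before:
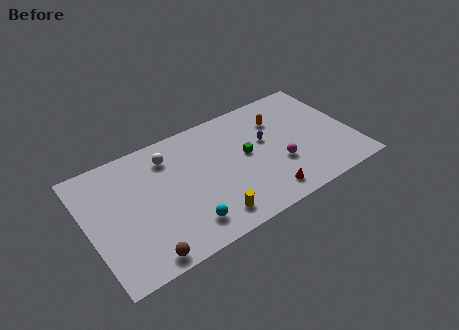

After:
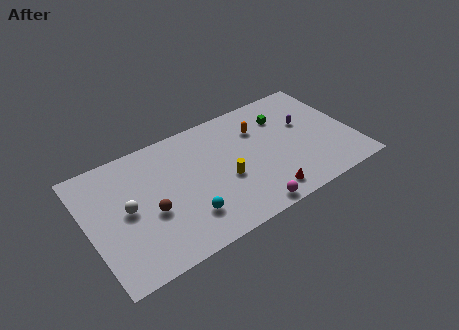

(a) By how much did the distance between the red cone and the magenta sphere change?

-1.0

Before: roughly 2.4 units apart; after: 1.4. That's 1.0 units closer together.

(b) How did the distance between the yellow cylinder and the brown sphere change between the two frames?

+0.5

They were about 4.8 units apart before and 5.3 after — 0.5 units further apart.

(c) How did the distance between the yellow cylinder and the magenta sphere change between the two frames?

-2.2

They were about 5.6 units apart before and 3.4 after — 2.2 units closer together.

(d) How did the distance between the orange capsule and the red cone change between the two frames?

-0.4

The distance was about 6.1 in the first image and 5.7 in the second, so they moved 0.4 units closer together.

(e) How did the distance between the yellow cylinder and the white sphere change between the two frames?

+0.3

Before: roughly 6.6 units apart; after: 6.9. That's 0.3 units further apart.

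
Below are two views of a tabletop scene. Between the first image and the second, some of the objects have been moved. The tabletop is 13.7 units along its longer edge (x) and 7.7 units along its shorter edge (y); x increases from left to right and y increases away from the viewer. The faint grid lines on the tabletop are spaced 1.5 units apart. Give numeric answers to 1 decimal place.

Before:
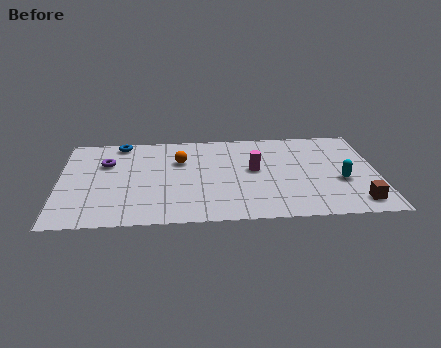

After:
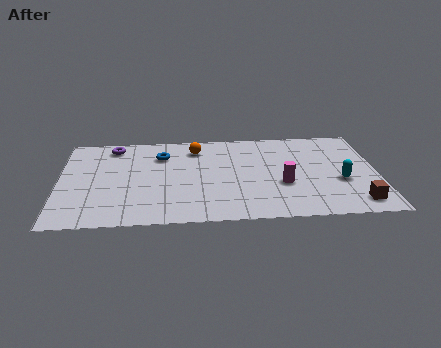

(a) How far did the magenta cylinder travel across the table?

1.8

The magenta cylinder moved from about (8.4, 4.2) to (9.6, 2.9), a distance of √(1.2² + 1.3²) ≈ 1.8.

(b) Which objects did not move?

the brown cube and the cyan capsule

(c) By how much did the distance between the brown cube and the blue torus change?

-2.2

The distance was about 11.6 in the first image and 9.4 in the second, so they moved 2.2 units closer together.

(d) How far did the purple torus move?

1.4

The purple torus was near (2.0, 5.2) before and (2.3, 6.6) after, so it travelled √(0.3² + 1.4²) ≈ 1.4 units.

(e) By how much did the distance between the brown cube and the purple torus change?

+0.3

The distance was about 11.4 in the first image and 11.7 in the second, so they moved 0.3 units further apart.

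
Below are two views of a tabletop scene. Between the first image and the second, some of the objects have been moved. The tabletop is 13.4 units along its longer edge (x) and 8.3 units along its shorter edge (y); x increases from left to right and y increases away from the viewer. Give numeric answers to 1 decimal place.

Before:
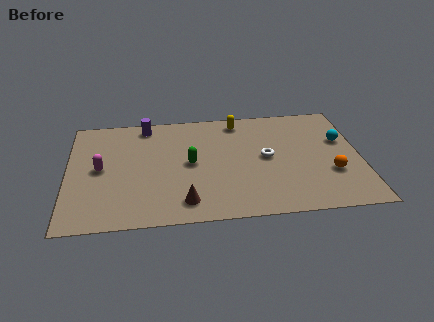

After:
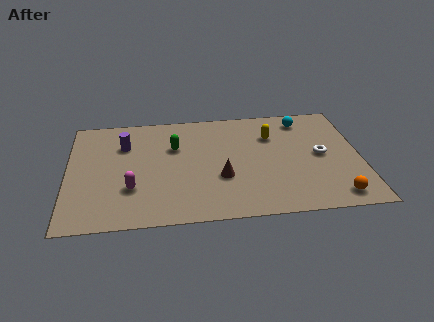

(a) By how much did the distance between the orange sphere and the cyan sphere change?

+3.5

They were about 2.5 units apart before and 6.0 after — 3.5 units further apart.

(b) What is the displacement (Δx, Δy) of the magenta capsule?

(1.4, -1.6)

From the two frames, the magenta capsule sits at roughly (1.5, 4.2) before and (2.9, 2.6) after.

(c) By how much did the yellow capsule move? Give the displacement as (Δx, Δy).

(1.5, -1.3)

The yellow capsule was at about (7.9, 7.2) and moved to about (9.4, 5.9).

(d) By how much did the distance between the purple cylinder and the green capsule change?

-1.4

They were about 3.7 units apart before and 2.3 after — 1.4 units closer together.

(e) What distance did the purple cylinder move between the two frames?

1.7

From (3.6, 7.3) to (2.6, 5.9), the purple cylinder covered √(1.0² + 1.4²) ≈ 1.7 units.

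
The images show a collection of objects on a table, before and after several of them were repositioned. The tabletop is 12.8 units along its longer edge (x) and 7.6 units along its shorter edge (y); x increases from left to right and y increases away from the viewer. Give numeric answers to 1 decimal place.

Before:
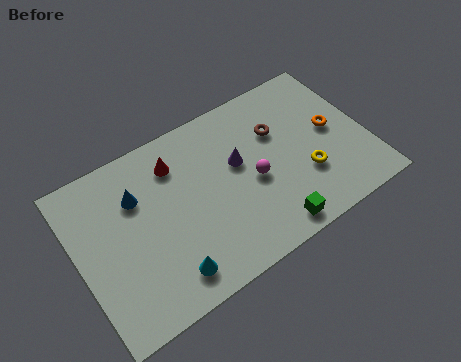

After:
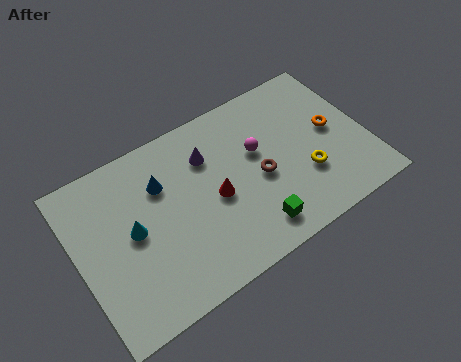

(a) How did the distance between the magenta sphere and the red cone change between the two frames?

-1.6

The distance was about 4.0 in the first image and 2.4 in the second, so they moved 1.6 units closer together.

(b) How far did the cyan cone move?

2.8

The cyan cone was near (3.5, 1.3) before and (2.4, 3.9) after, so it travelled √(1.1² + 2.6²) ≈ 2.8 units.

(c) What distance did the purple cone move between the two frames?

1.6

The purple cone was near (7.2, 4.5) before and (6.0, 5.5) after, so it travelled √(1.2² + 1.0²) ≈ 1.6 units.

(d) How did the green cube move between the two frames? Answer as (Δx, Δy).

(-0.7, 0.4)

The green cube started near (8.0, 0.9) and ended near (7.3, 1.3).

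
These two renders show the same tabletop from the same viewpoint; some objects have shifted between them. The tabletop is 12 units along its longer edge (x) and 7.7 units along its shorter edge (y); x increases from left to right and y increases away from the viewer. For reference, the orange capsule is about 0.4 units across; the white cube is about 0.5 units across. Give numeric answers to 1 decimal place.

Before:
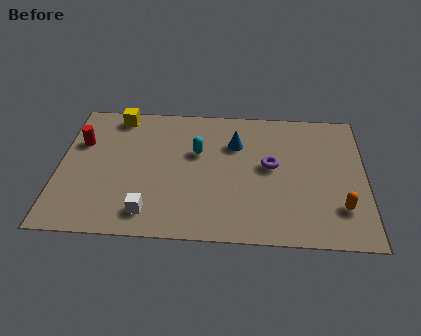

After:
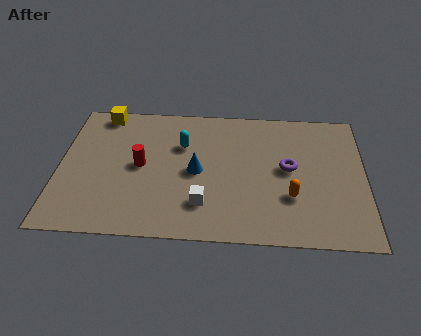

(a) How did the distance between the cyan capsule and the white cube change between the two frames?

-0.5

They were about 3.9 units apart before and 3.4 after — 0.5 units closer together.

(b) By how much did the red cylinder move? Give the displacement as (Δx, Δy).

(2.4, -1.2)

From the two frames, the red cylinder sits at roughly (0.8, 5.1) before and (3.2, 3.9) after.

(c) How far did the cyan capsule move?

0.7

From (5.4, 4.8) to (4.8, 5.2), the cyan capsule covered √(0.6² + 0.4²) ≈ 0.7 units.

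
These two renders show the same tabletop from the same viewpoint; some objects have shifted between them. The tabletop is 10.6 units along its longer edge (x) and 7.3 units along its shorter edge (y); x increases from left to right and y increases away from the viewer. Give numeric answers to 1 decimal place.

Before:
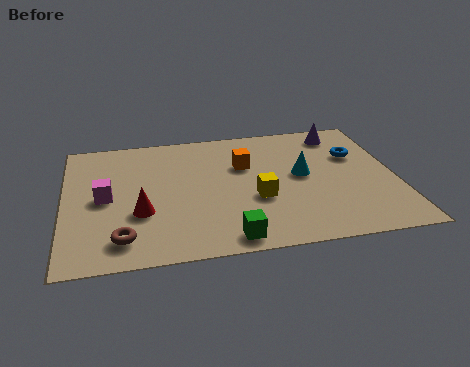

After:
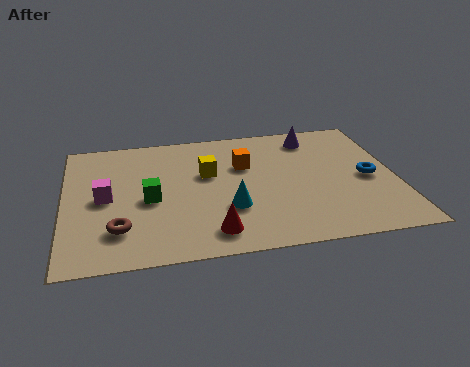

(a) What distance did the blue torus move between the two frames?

1.4

From (9.4, 4.8) to (9.7, 3.4), the blue torus covered √(0.3² + 1.4²) ≈ 1.4 units.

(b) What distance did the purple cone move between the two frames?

0.9

The purple cone moved from about (9.0, 6.2) to (8.1, 6.1), a distance of √(0.9² + 0.1²) ≈ 0.9.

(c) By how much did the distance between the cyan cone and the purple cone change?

+2.0

The distance was about 2.7 in the first image and 4.7 in the second, so they moved 2.0 units further apart.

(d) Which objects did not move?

the magenta cube and the orange cube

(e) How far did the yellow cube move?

2.3

The yellow cube moved from about (6.1, 2.8) to (4.6, 4.5), a distance of √(1.5² + 1.7²) ≈ 2.3.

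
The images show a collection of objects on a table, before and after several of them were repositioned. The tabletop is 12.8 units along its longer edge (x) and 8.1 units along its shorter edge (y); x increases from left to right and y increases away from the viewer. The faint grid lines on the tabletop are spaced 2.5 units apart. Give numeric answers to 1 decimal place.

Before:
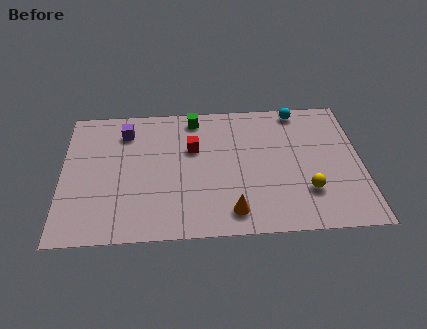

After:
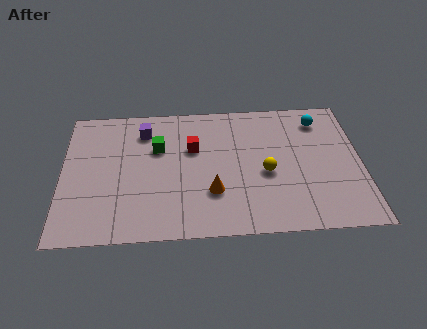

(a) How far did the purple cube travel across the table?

0.8

From (2.7, 6.4) to (3.5, 6.4), the purple cube covered √(0.8² + 0.0²) ≈ 0.8 units.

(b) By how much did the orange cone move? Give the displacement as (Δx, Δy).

(-0.8, 1.2)

From the two frames, the orange cone sits at roughly (7.2, 1.3) before and (6.4, 2.5) after.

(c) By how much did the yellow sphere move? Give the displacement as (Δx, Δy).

(-1.7, 1.2)

The yellow sphere started near (10.4, 2.3) and ended near (8.7, 3.5).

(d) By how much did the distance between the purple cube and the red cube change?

-0.7

Before: roughly 3.1 units apart; after: 2.4. That's 0.7 units closer together.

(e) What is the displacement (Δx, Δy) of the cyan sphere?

(0.9, -0.7)

The cyan sphere was at about (10.2, 7.3) and moved to about (11.1, 6.6).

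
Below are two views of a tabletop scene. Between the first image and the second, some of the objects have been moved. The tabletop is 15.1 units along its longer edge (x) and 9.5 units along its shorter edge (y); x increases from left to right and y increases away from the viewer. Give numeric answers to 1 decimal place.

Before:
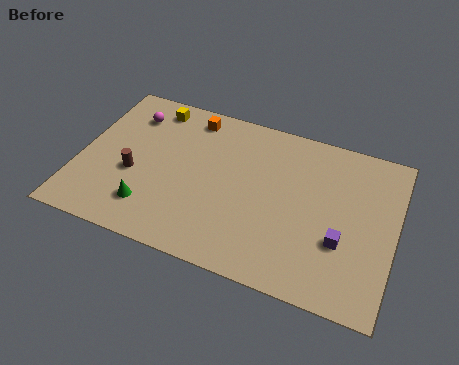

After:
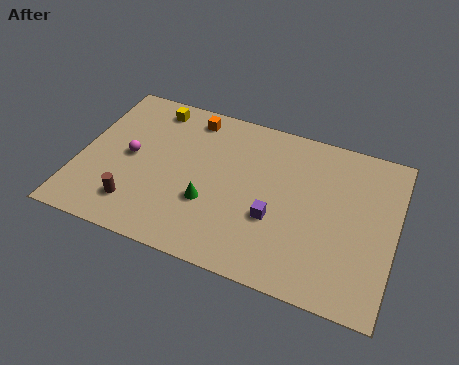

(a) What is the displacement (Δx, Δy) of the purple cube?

(-3.2, 0.2)

The purple cube started near (12.7, 3.3) and ended near (9.5, 3.5).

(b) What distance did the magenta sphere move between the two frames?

2.6

The magenta sphere was near (2.1, 7.4) before and (2.4, 4.8) after, so it travelled √(0.3² + 2.6²) ≈ 2.6 units.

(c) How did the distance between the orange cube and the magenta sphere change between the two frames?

+1.3

Before: roughly 3.0 units apart; after: 4.3. That's 1.3 units further apart.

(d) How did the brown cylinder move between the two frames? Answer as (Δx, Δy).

(0.3, -1.8)

The brown cylinder started near (2.7, 3.8) and ended near (3.0, 2.0).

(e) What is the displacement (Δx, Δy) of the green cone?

(2.7, 1.2)

The green cone was at about (3.7, 2.1) and moved to about (6.4, 3.3).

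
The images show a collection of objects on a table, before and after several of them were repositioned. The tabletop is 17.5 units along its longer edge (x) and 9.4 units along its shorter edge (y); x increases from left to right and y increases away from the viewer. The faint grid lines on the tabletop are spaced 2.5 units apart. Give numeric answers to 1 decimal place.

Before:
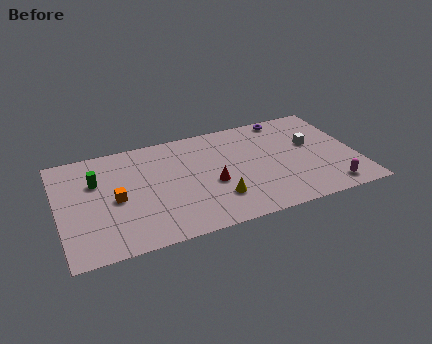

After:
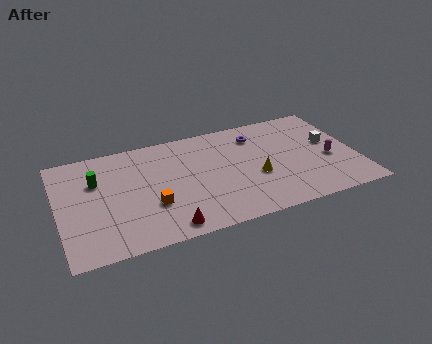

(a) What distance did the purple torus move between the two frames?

2.2

From (13.8, 8.5) to (11.9, 7.4), the purple torus covered √(1.9² + 1.1²) ≈ 2.2 units.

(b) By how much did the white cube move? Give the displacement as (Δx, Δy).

(1.1, -0.2)

The white cube started near (15.0, 5.6) and ended near (16.1, 5.4).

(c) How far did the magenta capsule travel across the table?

2.6

The magenta capsule moved from about (15.6, 1.3) to (15.9, 3.9), a distance of √(0.3² + 2.6²) ≈ 2.6.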